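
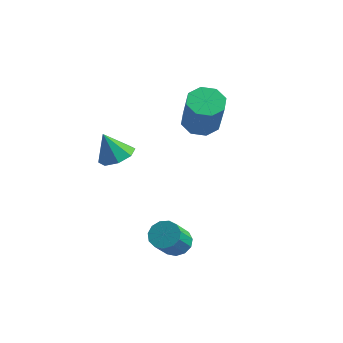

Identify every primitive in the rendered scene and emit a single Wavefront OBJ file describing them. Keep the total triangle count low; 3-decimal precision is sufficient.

v -0.039 -2.503 2.221
v 0.693 -2.591 2.533
v -0.561 -2.677 3.399
v 0.506 -2.008 2.536
v -0.001 -1.715 2.355
v -0.529 -1.884 2.095
v -0.77 -2.415 1.91
v -0.583 -2.998 1.907
v -0.077 -3.291 2.088
v 0.452 -3.122 2.347
v 0.748 2.556 1.553
v 1.318 2.052 1.174
v 1.962 1.4 3.008
v 1.392 1.904 3.387
v 1.555 2.644 1.301
v 2.199 1.993 3.135
v 1.32 3.185 1.576
v 1.963 2.533 3.41
v 0.749 3.357 1.837
v 1.393 2.706 3.671
v 0.178 3.06 1.932
v 0.822 2.408 3.766
v -0.059 2.467 1.805
v 0.585 1.816 3.639
v 0.177 1.927 1.53
v 0.82 1.275 3.364
v 0.747 1.754 1.269
v 1.391 1.103 3.103
v 2.368 -1.951 -2.419
v 2.651 -2.43 -2.827
v 2.675 -3.368 -1.709
v 2.392 -2.889 -1.301
v 2.946 -2.233 -2.668
v 2.97 -3.171 -1.55
v 3.058 -1.946 -2.43
v 3.082 -2.885 -1.312
v 2.95 -1.661 -2.189
v 2.975 -2.6 -1.071
v 2.658 -1.468 -2.02
v 2.682 -2.407 -0.902
v 2.273 -1.428 -1.978
v 2.298 -2.367 -0.86
v 1.919 -1.554 -2.076
v 1.943 -2.493 -0.958
v 1.707 -1.806 -2.283
v 1.731 -2.745 -1.165
v 1.705 -2.104 -2.533
v 1.729 -3.042 -1.415
v 1.913 -2.353 -2.747
v 1.937 -3.292 -1.629
v 2.266 -2.475 -2.856
v 2.29 -3.413 -1.738
f 2 1 4
f 2 4 3
f 4 1 5
f 4 5 3
f 5 1 6
f 5 6 3
f 6 1 7
f 6 7 3
f 7 1 8
f 7 8 3
f 8 1 9
f 8 9 3
f 9 1 10
f 9 10 3
f 10 1 2
f 10 2 3
f 12 11 15
f 12 15 13
f 13 15 16
f 13 16 14
f 15 11 17
f 15 17 16
f 16 17 18
f 16 18 14
f 17 11 19
f 17 19 18
f 18 19 20
f 18 20 14
f 19 11 21
f 19 21 20
f 20 21 22
f 20 22 14
f 21 11 23
f 21 23 22
f 22 23 24
f 22 24 14
f 23 11 25
f 23 25 24
f 24 25 26
f 24 26 14
f 25 11 27
f 25 27 26
f 26 27 28
f 26 28 14
f 27 11 12
f 27 12 28
f 28 12 13
f 28 13 14
f 30 29 33
f 30 33 31
f 31 33 34
f 31 34 32
f 33 29 35
f 33 35 34
f 34 35 36
f 34 36 32
f 35 29 37
f 35 37 36
f 36 37 38
f 36 38 32
f 37 29 39
f 37 39 38
f 38 39 40
f 38 40 32
f 39 29 41
f 39 41 40
f 40 41 42
f 40 42 32
f 41 29 43
f 41 43 42
f 42 43 44
f 42 44 32
f 43 29 45
f 43 45 44
f 44 45 46
f 44 46 32
f 45 29 47
f 45 47 46
f 46 47 48
f 46 48 32
f 47 29 49
f 47 49 48
f 48 49 50
f 48 50 32
f 49 29 51
f 49 51 50
f 50 51 52
f 50 52 32
f 51 29 30
f 51 30 52
f 52 30 31
f 52 31 32



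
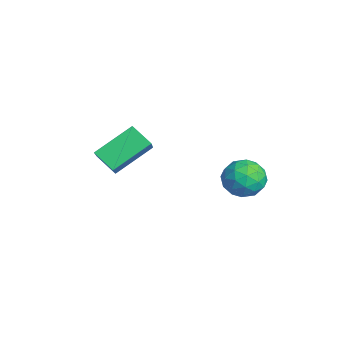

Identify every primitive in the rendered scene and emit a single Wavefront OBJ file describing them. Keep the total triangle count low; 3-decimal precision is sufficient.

v -3.752 -2.859 1.185
v -4.241 -1.133 2.295
v -3.013 -2.195 0.477
v -3.501 -0.468 1.588
v -2.299 -3.212 2.372
v -2.787 -1.485 3.483
v -1.559 -2.547 1.665
v -2.048 -0.821 2.775
v 1.073 2.734 2.265
v 1.945 3.134 2.543
v 1.575 1.286 2.777
v 2.447 1.686 3.055
v 1.612 1.916 3.551
v 1.302 2.812 3.235
v 2.218 1.608 2.085
v 1.908 2.504 1.769
v 2.653 2.438 2.431
v 2.278 2.629 3.337
v 1.242 1.791 1.983
v 0.867 1.982 2.889
v 1.465 3.061 2.359
v 2.055 1.359 2.961
v 1.564 1.494 3.253
v 2.077 1.729 3.416
v 1.087 2.872 2.766
v 1.599 3.107 2.929
v 1.403 2.391 3.522
v 1.921 1.313 2.391
v 2.433 1.548 2.554
v 1.443 2.691 1.904
v 1.956 2.926 2.067
v 2.117 2.029 1.798
v 2.394 2.888 2.456
v 2.689 2.036 2.757
v 2.554 1.991 2.188
v 2.372 2.517 2.002
v 2.174 2.999 2.989
v 2.468 2.148 3.29
v 1.977 2.284 3.582
v 1.795 2.81 3.396
v 2.59 2.59 2.923
v 1.052 2.272 2.03
v 1.346 1.421 2.331
v 1.725 1.61 1.924
v 1.543 2.136 1.738
v 0.831 2.384 2.563
v 1.126 1.532 2.864
v 1.148 1.903 3.318
v 0.966 2.429 3.132
v 0.93 1.83 2.397
f 2 4 1
f 5 2 1
f 1 4 3
f 3 5 1
f 2 8 4
f 6 2 5
f 6 8 2
f 4 8 3
f 7 5 3
f 3 8 7
f 7 6 5
f 8 6 7
f 9 46 25
f 46 20 49
f 25 49 14
f 46 49 25
f 9 25 21
f 25 14 26
f 21 26 10
f 25 26 21
f 9 21 30
f 21 10 31
f 30 31 16
f 21 31 30
f 9 30 42
f 30 16 45
f 42 45 19
f 30 45 42
f 9 42 46
f 42 19 50
f 46 50 20
f 42 50 46
f 10 26 37
f 26 14 40
f 37 40 18
f 26 40 37
f 14 49 27
f 49 20 48
f 27 48 13
f 49 48 27
f 20 50 47
f 50 19 43
f 47 43 11
f 50 43 47
f 19 45 44
f 45 16 32
f 44 32 15
f 45 32 44
f 16 31 36
f 31 10 33
f 36 33 17
f 31 33 36
f 12 38 24
f 38 18 39
f 24 39 13
f 38 39 24
f 12 24 22
f 24 13 23
f 22 23 11
f 24 23 22
f 12 22 29
f 22 11 28
f 29 28 15
f 22 28 29
f 12 29 34
f 29 15 35
f 34 35 17
f 29 35 34
f 12 34 38
f 34 17 41
f 38 41 18
f 34 41 38
f 13 39 27
f 39 18 40
f 27 40 14
f 39 40 27
f 11 23 47
f 23 13 48
f 47 48 20
f 23 48 47
f 15 28 44
f 28 11 43
f 44 43 19
f 28 43 44
f 17 35 36
f 35 15 32
f 36 32 16
f 35 32 36
f 18 41 37
f 41 17 33
f 37 33 10
f 41 33 37



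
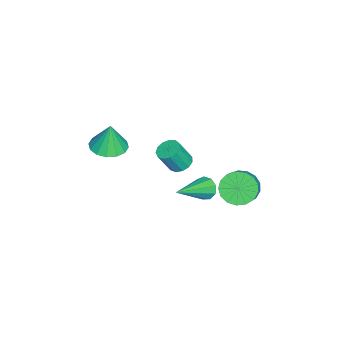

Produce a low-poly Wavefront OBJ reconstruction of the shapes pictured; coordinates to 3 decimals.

v -2.307 1.62 -2.691
v -1.79 1.252 -3.287
v -0.877 1.332 -2.544
v -1.393 1.7 -1.949
v -1.761 1.659 -3.367
v -0.847 1.74 -2.625
v -1.856 2.058 -3.293
v -0.943 2.138 -2.55
v -2.055 2.356 -3.081
v -1.141 2.436 -2.338
v -2.311 2.485 -2.779
v -1.398 2.566 -2.037
v -2.567 2.417 -2.458
v -1.653 2.497 -1.715
v -2.763 2.165 -2.19
v -1.849 2.246 -1.447
v -2.854 1.789 -2.036
v -1.94 1.869 -1.294
v -2.82 1.374 -2.033
v -1.907 1.454 -1.291
v -2.668 1.015 -2.181
v -1.755 1.096 -1.438
v -2.434 0.795 -2.445
v -1.521 0.875 -1.703
v -2.171 0.764 -2.766
v -1.257 0.844 -2.024
v -1.938 0.929 -3.07
v -1.025 1.009 -2.327
v -0.251 -0.578 0.335
v 0.098 -0.135 0.422
v 0.419 -0.599 1.493
v 0.071 -1.042 1.405
v -0.187 -0.052 0.544
v 0.134 -0.516 1.614
v -0.492 -0.135 0.6
v -0.171 -0.599 1.67
v -0.721 -0.359 0.571
v -0.4 -0.823 1.641
v -0.8 -0.652 0.467
v -0.479 -1.117 1.538
v -0.705 -0.922 0.322
v -0.383 -1.386 1.392
v -0.465 -1.083 0.18
v -0.144 -1.547 1.251
v -0.157 -1.083 0.088
v 0.164 -1.547 1.158
v 0.121 -0.923 0.074
v 0.442 -1.387 1.144
v 0.281 -0.653 0.143
v 0.602 -1.117 1.213
v 0.272 -0.36 0.273
v 0.593 -0.824 1.343
v 1.464 -3.207 2.383
v 2.28 -3.06 2.349
v 1.496 -3.093 3.697
v 2.095 -2.673 2.32
v 1.742 -2.429 2.308
v 1.314 -2.394 2.316
v 0.926 -2.576 2.341
v 0.682 -2.928 2.378
v 0.648 -3.355 2.416
v 0.832 -3.742 2.445
v 1.185 -3.986 2.457
v 1.614 -4.021 2.45
v 2.002 -3.838 2.424
v 2.245 -3.486 2.387
v 1.163 0.82 0.161
v 1.528 1.124 -0.173
v 2.717 -0.04 1.079
v 1.445 1.327 0.158
v 1.23 1.293 0.49
v 0.984 1.038 0.668
v 0.821 0.681 0.608
v 0.819 0.389 0.339
v 0.977 0.299 -0.013
v 1.222 0.453 -0.284
v 1.44 0.778 -0.347
f 2 1 5
f 2 5 3
f 3 5 6
f 3 6 4
f 5 1 7
f 5 7 6
f 6 7 8
f 6 8 4
f 7 1 9
f 7 9 8
f 8 9 10
f 8 10 4
f 9 1 11
f 9 11 10
f 10 11 12
f 10 12 4
f 11 1 13
f 11 13 12
f 12 13 14
f 12 14 4
f 13 1 15
f 13 15 14
f 14 15 16
f 14 16 4
f 15 1 17
f 15 17 16
f 16 17 18
f 16 18 4
f 17 1 19
f 17 19 18
f 18 19 20
f 18 20 4
f 19 1 21
f 19 21 20
f 20 21 22
f 20 22 4
f 21 1 23
f 21 23 22
f 22 23 24
f 22 24 4
f 23 1 25
f 23 25 24
f 24 25 26
f 24 26 4
f 25 1 27
f 25 27 26
f 26 27 28
f 26 28 4
f 27 1 2
f 27 2 28
f 28 2 3
f 28 3 4
f 30 29 33
f 30 33 31
f 31 33 34
f 31 34 32
f 33 29 35
f 33 35 34
f 34 35 36
f 34 36 32
f 35 29 37
f 35 37 36
f 36 37 38
f 36 38 32
f 37 29 39
f 37 39 38
f 38 39 40
f 38 40 32
f 39 29 41
f 39 41 40
f 40 41 42
f 40 42 32
f 41 29 43
f 41 43 42
f 42 43 44
f 42 44 32
f 43 29 45
f 43 45 44
f 44 45 46
f 44 46 32
f 45 29 47
f 45 47 46
f 46 47 48
f 46 48 32
f 47 29 49
f 47 49 48
f 48 49 50
f 48 50 32
f 49 29 51
f 49 51 50
f 50 51 52
f 50 52 32
f 51 29 30
f 51 30 52
f 52 30 31
f 52 31 32
f 54 53 56
f 54 56 55
f 56 53 57
f 56 57 55
f 57 53 58
f 57 58 55
f 58 53 59
f 58 59 55
f 59 53 60
f 59 60 55
f 60 53 61
f 60 61 55
f 61 53 62
f 61 62 55
f 62 53 63
f 62 63 55
f 63 53 64
f 63 64 55
f 64 53 65
f 64 65 55
f 65 53 66
f 65 66 55
f 66 53 54
f 66 54 55
f 68 67 70
f 68 70 69
f 70 67 71
f 70 71 69
f 71 67 72
f 71 72 69
f 72 67 73
f 72 73 69
f 73 67 74
f 73 74 69
f 74 67 75
f 74 75 69
f 75 67 76
f 75 76 69
f 76 67 77
f 76 77 69
f 77 67 68
f 77 68 69



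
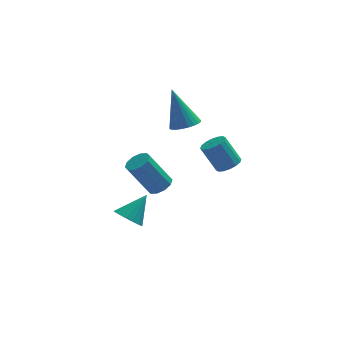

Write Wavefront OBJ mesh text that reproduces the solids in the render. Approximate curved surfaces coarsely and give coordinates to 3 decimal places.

v 0.222 2.027 1.315
v 0.946 2.155 1.465
v -0.302 2.733 3.245
v 0.865 2.411 1.349
v 0.687 2.609 1.229
v 0.437 2.719 1.121
v 0.155 2.723 1.043
v -0.116 2.621 1.006
v -0.337 2.428 1.017
v -0.472 2.175 1.073
v -0.502 1.899 1.166
v -0.421 1.643 1.281
v -0.243 1.445 1.402
v 0.007 1.335 1.51
v 0.289 1.332 1.588
v 0.56 1.433 1.625
v 0.781 1.626 1.614
v 0.916 1.879 1.558
v -0.761 3.591 -3.874
v -0.276 3.979 -3.597
v -1.314 4.056 -1.889
v -1.799 3.669 -2.166
v -0.557 4.233 -3.779
v -1.595 4.31 -2.071
v -0.916 4.242 -3.997
v -1.954 4.319 -2.29
v -1.215 4.002 -4.169
v -2.253 4.08 -2.461
v -1.342 3.606 -4.227
v -2.38 3.683 -2.52
v -1.246 3.204 -4.151
v -2.284 3.281 -2.443
v -0.965 2.95 -3.969
v -2.003 3.027 -2.261
v -0.606 2.941 -3.75
v -1.644 3.018 -2.043
v -0.307 3.18 -3.579
v -1.345 3.258 -1.871
v -0.18 3.577 -3.52
v -1.218 3.654 -1.813
v -2.841 -2.499 -1.477
v -2.313 -2.413 -1.989
v -1.959 -1.881 -0.463
v -2.484 -2.132 -2.012
v -2.725 -1.924 -1.929
v -2.99 -1.83 -1.756
v -3.225 -1.869 -1.529
v -3.384 -2.032 -1.291
v -3.435 -2.288 -1.09
v -3.369 -2.586 -0.966
v -3.198 -2.866 -0.943
v -2.957 -3.074 -1.026
v -2.692 -3.169 -1.199
v -2.457 -3.13 -1.426
v -2.298 -2.967 -1.664
v -2.247 -2.711 -1.865
v 2.11 1.272 -1.044
v 2.627 1.625 -0.869
v 1.947 1.981 0.419
v 1.43 1.628 0.244
v 2.427 1.839 -1.034
v 1.747 2.196 0.255
v 2.142 1.902 -1.202
v 1.462 2.258 0.087
v 1.849 1.795 -1.327
v 1.168 2.152 -0.039
v 1.625 1.549 -1.377
v 0.945 1.905 -0.088
v 1.532 1.228 -1.337
v 0.851 1.584 -0.049
v 1.593 0.919 -1.219
v 0.913 1.275 0.069
v 1.793 0.704 -1.055
v 1.113 1.061 0.234
v 2.078 0.642 -0.887
v 1.398 0.998 0.402
v 2.372 0.748 -0.761
v 1.691 1.105 0.527
v 2.595 0.995 -0.712
v 1.915 1.351 0.577
v 2.689 1.316 -0.751
v 2.008 1.672 0.537
f 2 1 4
f 2 4 3
f 4 1 5
f 4 5 3
f 5 1 6
f 5 6 3
f 6 1 7
f 6 7 3
f 7 1 8
f 7 8 3
f 8 1 9
f 8 9 3
f 9 1 10
f 9 10 3
f 10 1 11
f 10 11 3
f 11 1 12
f 11 12 3
f 12 1 13
f 12 13 3
f 13 1 14
f 13 14 3
f 14 1 15
f 14 15 3
f 15 1 16
f 15 16 3
f 16 1 17
f 16 17 3
f 17 1 18
f 17 18 3
f 18 1 2
f 18 2 3
f 20 19 23
f 20 23 21
f 21 23 24
f 21 24 22
f 23 19 25
f 23 25 24
f 24 25 26
f 24 26 22
f 25 19 27
f 25 27 26
f 26 27 28
f 26 28 22
f 27 19 29
f 27 29 28
f 28 29 30
f 28 30 22
f 29 19 31
f 29 31 30
f 30 31 32
f 30 32 22
f 31 19 33
f 31 33 32
f 32 33 34
f 32 34 22
f 33 19 35
f 33 35 34
f 34 35 36
f 34 36 22
f 35 19 37
f 35 37 36
f 36 37 38
f 36 38 22
f 37 19 39
f 37 39 38
f 38 39 40
f 38 40 22
f 39 19 20
f 39 20 40
f 40 20 21
f 40 21 22
f 42 41 44
f 42 44 43
f 44 41 45
f 44 45 43
f 45 41 46
f 45 46 43
f 46 41 47
f 46 47 43
f 47 41 48
f 47 48 43
f 48 41 49
f 48 49 43
f 49 41 50
f 49 50 43
f 50 41 51
f 50 51 43
f 51 41 52
f 51 52 43
f 52 41 53
f 52 53 43
f 53 41 54
f 53 54 43
f 54 41 55
f 54 55 43
f 55 41 56
f 55 56 43
f 56 41 42
f 56 42 43
f 58 57 61
f 58 61 59
f 59 61 62
f 59 62 60
f 61 57 63
f 61 63 62
f 62 63 64
f 62 64 60
f 63 57 65
f 63 65 64
f 64 65 66
f 64 66 60
f 65 57 67
f 65 67 66
f 66 67 68
f 66 68 60
f 67 57 69
f 67 69 68
f 68 69 70
f 68 70 60
f 69 57 71
f 69 71 70
f 70 71 72
f 70 72 60
f 71 57 73
f 71 73 72
f 72 73 74
f 72 74 60
f 73 57 75
f 73 75 74
f 74 75 76
f 74 76 60
f 75 57 77
f 75 77 76
f 76 77 78
f 76 78 60
f 77 57 79
f 77 79 78
f 78 79 80
f 78 80 60
f 79 57 81
f 79 81 80
f 80 81 82
f 80 82 60
f 81 57 58
f 81 58 82
f 82 58 59
f 82 59 60



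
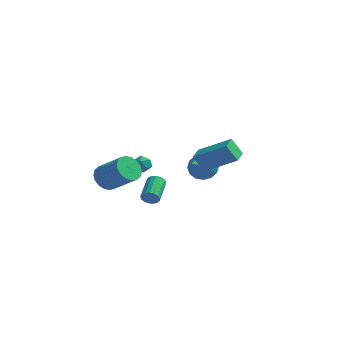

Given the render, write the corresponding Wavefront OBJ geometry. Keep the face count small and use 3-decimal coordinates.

v 1.677 -4.471 1.78
v 3.482 -4.369 2.905
v 1.603 -3.484 1.807
v 3.409 -3.382 2.933
v 2.291 -4.398 0.787
v 4.097 -4.296 1.913
v 2.218 -3.411 0.815
v 4.023 -3.309 1.94
v -4.479 -1.895 -2.362
v -3.914 -1.639 -3.001
v -2.357 -1.97 -1.758
v -2.921 -2.225 -1.118
v -3.993 -1.3 -2.812
v -2.436 -1.631 -1.569
v -4.168 -1.079 -2.534
v -2.61 -1.409 -1.291
v -4.404 -1.019 -2.222
v -2.847 -1.35 -0.979
v -4.656 -1.132 -1.937
v -3.098 -1.463 -0.694
v -4.872 -1.397 -1.737
v -3.314 -1.728 -0.494
v -5.01 -1.76 -1.66
v -3.453 -2.091 -0.417
v -5.043 -2.15 -1.722
v -3.486 -2.481 -0.479
v -4.964 -2.489 -1.911
v -3.407 -2.82 -0.668
v -4.79 -2.711 -2.189
v -3.232 -3.041 -0.946
v -4.553 -2.77 -2.501
v -2.996 -3.101 -1.258
v -4.302 -2.657 -2.786
v -2.744 -2.988 -1.543
v -4.086 -2.392 -2.986
v -2.528 -2.723 -1.743
v -3.947 -2.029 -3.063
v -2.39 -2.36 -1.82
v -3.991 1.301 -2.42
v -3.58 1.357 -2.91
v -3.44 0.503 -2.05
v -3.029 0.559 -2.54
v -3.051 1.012 -2.086
v -3.392 1.505 -2.315
v -3.628 0.355 -2.645
v -3.969 0.848 -2.874
v -3.356 0.773 -3.049
v -3 1.179 -2.704
v -4.02 0.681 -2.256
v -3.664 1.087 -1.911
v -2.369 -0.645 -4.201
v -2.073 -0.745 -3.737
v -2.336 0.804 -3.234
v -2.631 0.905 -3.699
v -1.89 -0.658 -3.911
v -2.152 0.892 -3.409
v -1.816 -0.567 -4.153
v -2.079 0.983 -3.65
v -1.869 -0.494 -4.405
v -2.132 1.056 -3.902
v -2.037 -0.456 -4.611
v -2.3 1.094 -4.108
v -2.28 -0.461 -4.723
v -2.543 1.089 -4.22
v -2.544 -0.508 -4.715
v -2.807 1.042 -4.213
v -2.768 -0.586 -4.59
v -3.03 0.963 -4.087
v -2.9 -0.678 -4.376
v -3.163 0.871 -3.873
v -2.91 -0.762 -4.121
v -3.173 0.787 -3.619
v -2.797 -0.82 -3.886
v -3.059 0.73 -3.383
v -2.585 -0.837 -3.722
v -2.848 0.712 -3.219
v -2.324 -0.81 -3.668
v -2.587 0.739 -3.165
v 0.792 -0.681 -1.031
v 1.667 -0.563 -0.856
v 0.808 -2.399 0.051
v 1.445 -0.346 -0.509
v 1.047 -0.22 -0.301
v 0.581 -0.216 -0.289
v 0.172 -0.338 -0.476
v -0.071 -0.551 -0.811
v -0.083 -0.799 -1.205
v 0.139 -1.015 -1.552
v 0.537 -1.142 -1.76
v 1.002 -1.146 -1.772
v 1.412 -1.024 -1.586
v 1.655 -0.811 -1.25
f 2 4 1
f 5 2 1
f 1 4 3
f 3 5 1
f 2 8 4
f 6 2 5
f 6 8 2
f 4 8 3
f 7 5 3
f 3 8 7
f 7 6 5
f 8 6 7
f 10 9 13
f 10 13 11
f 11 13 14
f 11 14 12
f 13 9 15
f 13 15 14
f 14 15 16
f 14 16 12
f 15 9 17
f 15 17 16
f 16 17 18
f 16 18 12
f 17 9 19
f 17 19 18
f 18 19 20
f 18 20 12
f 19 9 21
f 19 21 20
f 20 21 22
f 20 22 12
f 21 9 23
f 21 23 22
f 22 23 24
f 22 24 12
f 23 9 25
f 23 25 24
f 24 25 26
f 24 26 12
f 25 9 27
f 25 27 26
f 26 27 28
f 26 28 12
f 27 9 29
f 27 29 28
f 28 29 30
f 28 30 12
f 29 9 31
f 29 31 30
f 30 31 32
f 30 32 12
f 31 9 33
f 31 33 32
f 32 33 34
f 32 34 12
f 33 9 35
f 33 35 34
f 34 35 36
f 34 36 12
f 35 9 37
f 35 37 36
f 36 37 38
f 36 38 12
f 37 9 10
f 37 10 38
f 38 10 11
f 38 11 12
f 39 50 44
f 39 44 40
f 39 40 46
f 39 46 49
f 39 49 50
f 40 44 48
f 44 50 43
f 50 49 41
f 49 46 45
f 46 40 47
f 42 48 43
f 42 43 41
f 42 41 45
f 42 45 47
f 42 47 48
f 43 48 44
f 41 43 50
f 45 41 49
f 47 45 46
f 48 47 40
f 52 51 55
f 52 55 53
f 53 55 56
f 53 56 54
f 55 51 57
f 55 57 56
f 56 57 58
f 56 58 54
f 57 51 59
f 57 59 58
f 58 59 60
f 58 60 54
f 59 51 61
f 59 61 60
f 60 61 62
f 60 62 54
f 61 51 63
f 61 63 62
f 62 63 64
f 62 64 54
f 63 51 65
f 63 65 64
f 64 65 66
f 64 66 54
f 65 51 67
f 65 67 66
f 66 67 68
f 66 68 54
f 67 51 69
f 67 69 68
f 68 69 70
f 68 70 54
f 69 51 71
f 69 71 70
f 70 71 72
f 70 72 54
f 71 51 73
f 71 73 72
f 72 73 74
f 72 74 54
f 73 51 75
f 73 75 74
f 74 75 76
f 74 76 54
f 75 51 77
f 75 77 76
f 76 77 78
f 76 78 54
f 77 51 52
f 77 52 78
f 78 52 53
f 78 53 54
f 80 79 82
f 80 82 81
f 82 79 83
f 82 83 81
f 83 79 84
f 83 84 81
f 84 79 85
f 84 85 81
f 85 79 86
f 85 86 81
f 86 79 87
f 86 87 81
f 87 79 88
f 87 88 81
f 88 79 89
f 88 89 81
f 89 79 90
f 89 90 81
f 90 79 91
f 90 91 81
f 91 79 92
f 91 92 81
f 92 79 80
f 92 80 81



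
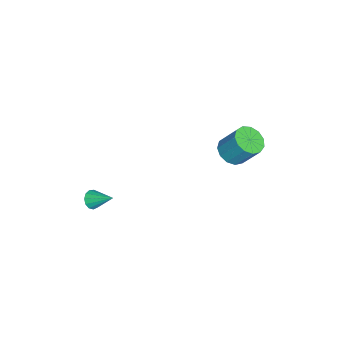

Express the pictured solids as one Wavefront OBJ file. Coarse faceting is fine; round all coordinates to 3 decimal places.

v -2.676 2.788 2.28
v -2.223 3.467 1.756
v -1.991 4.471 3.256
v -2.444 3.792 3.78
v -2.753 3.597 1.75
v -2.522 4.601 3.251
v -3.259 3.47 1.913
v -3.028 4.475 3.413
v -3.58 3.127 2.192
v -3.349 4.131 3.693
v -3.614 2.676 2.5
v -3.382 3.68 4
v -3.35 2.261 2.737
v -3.118 3.265 4.237
v -2.872 2.013 2.829
v -2.64 3.017 4.329
v -2.331 2.011 2.747
v -2.1 3.015 4.247
v -1.9 2.256 2.517
v -1.669 3.26 4.017
v -1.715 2.669 2.211
v -1.484 3.674 3.711
v -1.836 3.121 1.927
v -1.604 4.125 3.428
v 1.192 -4.255 0.205
v 1.545 -4.62 0.577
v 1.588 -2.985 1.075
v 1.758 -4.508 0.316
v 1.791 -4.315 0.02
v 1.634 -4.103 -0.218
v 1.336 -3.94 -0.321
v 0.993 -3.876 -0.258
v 0.713 -3.933 -0.047
v 0.585 -4.092 0.243
v 0.649 -4.303 0.521
v 0.886 -4.498 0.699
v 1.22 -4.617 0.72
f 2 1 5
f 2 5 3
f 3 5 6
f 3 6 4
f 5 1 7
f 5 7 6
f 6 7 8
f 6 8 4
f 7 1 9
f 7 9 8
f 8 9 10
f 8 10 4
f 9 1 11
f 9 11 10
f 10 11 12
f 10 12 4
f 11 1 13
f 11 13 12
f 12 13 14
f 12 14 4
f 13 1 15
f 13 15 14
f 14 15 16
f 14 16 4
f 15 1 17
f 15 17 16
f 16 17 18
f 16 18 4
f 17 1 19
f 17 19 18
f 18 19 20
f 18 20 4
f 19 1 21
f 19 21 20
f 20 21 22
f 20 22 4
f 21 1 23
f 21 23 22
f 22 23 24
f 22 24 4
f 23 1 2
f 23 2 24
f 24 2 3
f 24 3 4
f 26 25 28
f 26 28 27
f 28 25 29
f 28 29 27
f 29 25 30
f 29 30 27
f 30 25 31
f 30 31 27
f 31 25 32
f 31 32 27
f 32 25 33
f 32 33 27
f 33 25 34
f 33 34 27
f 34 25 35
f 34 35 27
f 35 25 36
f 35 36 27
f 36 25 37
f 36 37 27
f 37 25 26
f 37 26 27



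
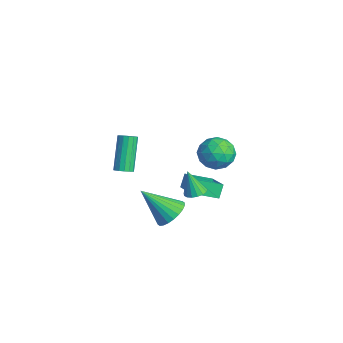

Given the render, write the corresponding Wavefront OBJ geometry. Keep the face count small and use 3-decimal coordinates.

v 0.691 -3.422 2.815
v 1.096 -3.51 3.094
v 0.054 -2.927 4.785
v -0.351 -2.838 4.505
v 1.117 -3.263 3.022
v 0.075 -2.679 4.713
v 1.024 -3.058 2.894
v -0.017 -2.474 4.585
v 0.842 -2.95 2.745
v -0.2 -2.367 4.436
v 0.619 -2.969 2.614
v -0.422 -2.386 4.305
v 0.416 -3.11 2.537
v -0.626 -2.526 4.228
v 0.286 -3.333 2.535
v -0.756 -2.75 4.226
v 0.265 -3.581 2.607
v -0.777 -2.997 4.298
v 0.357 -3.786 2.735
v -0.684 -3.202 4.426
v 0.54 -3.893 2.884
v -0.502 -3.31 4.575
v 0.762 -3.874 3.015
v -0.279 -3.291 4.706
v 0.966 -3.734 3.092
v -0.076 -3.15 4.783
v -3.777 3.662 -1.479
v -2.856 3.759 -0.899
v -4.364 2.441 -0.341
v -3.443 2.538 0.239
v -4.166 3.358 0.22
v -3.803 4.113 -0.483
v -3.417 2.087 -0.757
v -3.054 2.842 -1.46
v -2.633 2.786 -0.453
v -3.096 3.571 0.151
v -4.124 2.629 -1.391
v -4.587 3.414 -0.787
v -3.265 3.818 -1.289
v -3.955 2.382 0.049
v -4.38 2.864 0.038
v -3.838 2.921 0.379
v -3.822 4.026 -1.044
v -3.28 4.083 -0.703
v -4.05 3.847 -0.045
v -3.94 2.117 -0.537
v -3.398 2.174 -0.196
v -3.382 3.279 -1.619
v -2.84 3.336 -1.278
v -3.17 2.353 -1.195
v -2.592 3.303 -0.686
v -2.937 2.585 -0.017
v -2.922 2.32 -0.602
v -2.709 2.764 -1.016
v -2.864 3.764 -0.331
v -3.209 3.047 0.338
v -3.634 3.529 0.327
v -3.421 3.972 -0.086
v -2.733 3.192 -0.068
v -4.011 3.153 -1.578
v -4.356 2.436 -0.909
v -3.799 2.228 -1.154
v -3.586 2.671 -1.567
v -4.283 3.615 -1.223
v -4.628 2.897 -0.554
v -4.511 3.436 -0.224
v -4.298 3.88 -0.638
v -4.487 3.008 -1.172
v -1.149 1.007 -1.359
v -0.644 0.631 -1.321
v -1.491 0.693 0.099
v -0.54 0.902 -1.239
v -0.575 1.196 -1.184
v -0.741 1.447 -1.169
v -1.001 1.597 -1.198
v -1.295 1.612 -1.263
v -1.556 1.488 -1.351
v -1.723 1.254 -1.441
v -1.759 0.963 -1.511
v -1.655 0.682 -1.547
v -1.435 0.475 -1.54
v -1.15 0.391 -1.492
v -0.865 0.447 -1.413
v -4.351 1.604 -2.412
v -2.551 1.511 -1.546
v -4.01 3.055 -2.965
v -2.21 2.962 -2.099
v -4.01 1.238 -3.161
v -2.21 1.145 -2.295
v -3.669 2.689 -3.714
v -1.869 2.596 -2.848
v 0.587 -0.934 -1.201
v 1.474 -1.113 -0.91
v -0.187 -2.266 0.341
v 1.387 -0.82 -0.701
v 1.178 -0.544 -0.568
v 0.879 -0.328 -0.531
v 0.536 -0.204 -0.596
v 0.201 -0.191 -0.753
v -0.076 -0.291 -0.979
v -0.251 -0.489 -1.238
v -0.299 -0.755 -1.492
v -0.212 -1.048 -1.701
v -0.004 -1.324 -1.835
v 0.295 -1.541 -1.872
v 0.638 -1.665 -1.806
v 0.974 -1.677 -1.649
v 1.25 -1.577 -1.424
v 1.426 -1.379 -1.164
f 2 1 5
f 2 5 3
f 3 5 6
f 3 6 4
f 5 1 7
f 5 7 6
f 6 7 8
f 6 8 4
f 7 1 9
f 7 9 8
f 8 9 10
f 8 10 4
f 9 1 11
f 9 11 10
f 10 11 12
f 10 12 4
f 11 1 13
f 11 13 12
f 12 13 14
f 12 14 4
f 13 1 15
f 13 15 14
f 14 15 16
f 14 16 4
f 15 1 17
f 15 17 16
f 16 17 18
f 16 18 4
f 17 1 19
f 17 19 18
f 18 19 20
f 18 20 4
f 19 1 21
f 19 21 20
f 20 21 22
f 20 22 4
f 21 1 23
f 21 23 22
f 22 23 24
f 22 24 4
f 23 1 25
f 23 25 24
f 24 25 26
f 24 26 4
f 25 1 2
f 25 2 26
f 26 2 3
f 26 3 4
f 27 64 43
f 64 38 67
f 43 67 32
f 64 67 43
f 27 43 39
f 43 32 44
f 39 44 28
f 43 44 39
f 27 39 48
f 39 28 49
f 48 49 34
f 39 49 48
f 27 48 60
f 48 34 63
f 60 63 37
f 48 63 60
f 27 60 64
f 60 37 68
f 64 68 38
f 60 68 64
f 28 44 55
f 44 32 58
f 55 58 36
f 44 58 55
f 32 67 45
f 67 38 66
f 45 66 31
f 67 66 45
f 38 68 65
f 68 37 61
f 65 61 29
f 68 61 65
f 37 63 62
f 63 34 50
f 62 50 33
f 63 50 62
f 34 49 54
f 49 28 51
f 54 51 35
f 49 51 54
f 30 56 42
f 56 36 57
f 42 57 31
f 56 57 42
f 30 42 40
f 42 31 41
f 40 41 29
f 42 41 40
f 30 40 47
f 40 29 46
f 47 46 33
f 40 46 47
f 30 47 52
f 47 33 53
f 52 53 35
f 47 53 52
f 30 52 56
f 52 35 59
f 56 59 36
f 52 59 56
f 31 57 45
f 57 36 58
f 45 58 32
f 57 58 45
f 29 41 65
f 41 31 66
f 65 66 38
f 41 66 65
f 33 46 62
f 46 29 61
f 62 61 37
f 46 61 62
f 35 53 54
f 53 33 50
f 54 50 34
f 53 50 54
f 36 59 55
f 59 35 51
f 55 51 28
f 59 51 55
f 70 69 72
f 70 72 71
f 72 69 73
f 72 73 71
f 73 69 74
f 73 74 71
f 74 69 75
f 74 75 71
f 75 69 76
f 75 76 71
f 76 69 77
f 76 77 71
f 77 69 78
f 77 78 71
f 78 69 79
f 78 79 71
f 79 69 80
f 79 80 71
f 80 69 81
f 80 81 71
f 81 69 82
f 81 82 71
f 82 69 83
f 82 83 71
f 83 69 70
f 83 70 71
f 85 87 84
f 88 85 84
f 84 87 86
f 86 88 84
f 85 91 87
f 89 85 88
f 89 91 85
f 87 91 86
f 90 88 86
f 86 91 90
f 90 89 88
f 91 89 90
f 93 92 95
f 93 95 94
f 95 92 96
f 95 96 94
f 96 92 97
f 96 97 94
f 97 92 98
f 97 98 94
f 98 92 99
f 98 99 94
f 99 92 100
f 99 100 94
f 100 92 101
f 100 101 94
f 101 92 102
f 101 102 94
f 102 92 103
f 102 103 94
f 103 92 104
f 103 104 94
f 104 92 105
f 104 105 94
f 105 92 106
f 105 106 94
f 106 92 107
f 106 107 94
f 107 92 108
f 107 108 94
f 108 92 109
f 108 109 94
f 109 92 93
f 109 93 94



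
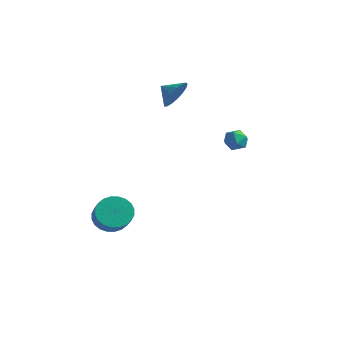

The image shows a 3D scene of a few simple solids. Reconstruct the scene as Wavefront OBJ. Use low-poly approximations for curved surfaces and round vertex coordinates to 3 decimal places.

v 3.179 1.328 3.352
v 3.684 1.819 3.526
v 3.856 0.941 2.474
v 4.361 1.432 2.648
v 4.23 0.874 3.092
v 3.812 1.113 3.635
v 3.728 1.647 2.365
v 3.31 1.886 2.908
v 4.024 2.016 2.915
v 4.334 1.538 3.365
v 3.206 1.222 2.635
v 3.516 0.744 3.085
v -2.202 3.768 3.668
v -1.747 3.318 4.449
v -3.118 3.612 4.112
v -1.764 3.783 4.579
v -1.882 4.245 4.499
v -2.072 4.598 4.23
v -2.293 4.761 3.831
v -2.492 4.696 3.396
v -2.625 4.419 3.023
v -2.661 3.993 2.798
v -2.592 3.515 2.772
v -2.433 3.096 2.952
v -2.221 2.83 3.296
v -2.005 2.779 3.725
v -1.834 2.955 4.141
v -1.612 -2.154 -2.992
v -1.017 -1.329 -2.917
v 0.028 -2.182 -1.834
v -0.568 -3.006 -1.908
v -1.274 -1.266 -2.62
v -0.229 -2.119 -1.537
v -1.582 -1.338 -2.379
v -0.537 -2.191 -1.296
v -1.895 -1.535 -2.232
v -0.85 -2.388 -1.148
v -2.165 -1.825 -2.2
v -1.121 -2.678 -1.117
v -2.351 -2.166 -2.289
v -1.306 -3.019 -1.205
v -2.425 -2.504 -2.484
v -1.38 -3.357 -1.401
v -2.375 -2.79 -2.757
v -1.33 -3.643 -1.674
v -2.208 -2.978 -3.066
v -1.163 -3.831 -1.983
v -1.951 -3.041 -3.363
v -0.906 -3.894 -2.28
v -1.643 -2.969 -3.604
v -0.598 -3.822 -2.521
v -1.33 -2.772 -3.752
v -0.285 -3.625 -2.668
v -1.059 -2.482 -3.783
v -0.015 -3.335 -2.7
v -0.874 -2.141 -3.695
v 0.171 -2.994 -2.611
v -0.8 -1.803 -3.499
v 0.245 -2.656 -2.416
v -0.85 -1.517 -3.226
v 0.195 -2.37 -2.143
f 1 12 6
f 1 6 2
f 1 2 8
f 1 8 11
f 1 11 12
f 2 6 10
f 6 12 5
f 12 11 3
f 11 8 7
f 8 2 9
f 4 10 5
f 4 5 3
f 4 3 7
f 4 7 9
f 4 9 10
f 5 10 6
f 3 5 12
f 7 3 11
f 9 7 8
f 10 9 2
f 14 13 16
f 14 16 15
f 16 13 17
f 16 17 15
f 17 13 18
f 17 18 15
f 18 13 19
f 18 19 15
f 19 13 20
f 19 20 15
f 20 13 21
f 20 21 15
f 21 13 22
f 21 22 15
f 22 13 23
f 22 23 15
f 23 13 24
f 23 24 15
f 24 13 25
f 24 25 15
f 25 13 26
f 25 26 15
f 26 13 27
f 26 27 15
f 27 13 14
f 27 14 15
f 29 28 32
f 29 32 30
f 30 32 33
f 30 33 31
f 32 28 34
f 32 34 33
f 33 34 35
f 33 35 31
f 34 28 36
f 34 36 35
f 35 36 37
f 35 37 31
f 36 28 38
f 36 38 37
f 37 38 39
f 37 39 31
f 38 28 40
f 38 40 39
f 39 40 41
f 39 41 31
f 40 28 42
f 40 42 41
f 41 42 43
f 41 43 31
f 42 28 44
f 42 44 43
f 43 44 45
f 43 45 31
f 44 28 46
f 44 46 45
f 45 46 47
f 45 47 31
f 46 28 48
f 46 48 47
f 47 48 49
f 47 49 31
f 48 28 50
f 48 50 49
f 49 50 51
f 49 51 31
f 50 28 52
f 50 52 51
f 51 52 53
f 51 53 31
f 52 28 54
f 52 54 53
f 53 54 55
f 53 55 31
f 54 28 56
f 54 56 55
f 55 56 57
f 55 57 31
f 56 28 58
f 56 58 57
f 57 58 59
f 57 59 31
f 58 28 60
f 58 60 59
f 59 60 61
f 59 61 31
f 60 28 29
f 60 29 61
f 61 29 30
f 61 30 31



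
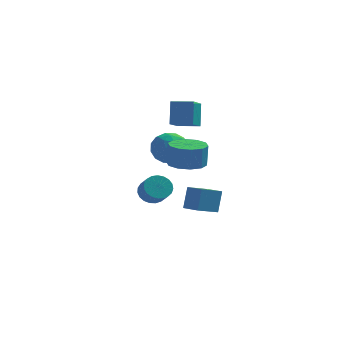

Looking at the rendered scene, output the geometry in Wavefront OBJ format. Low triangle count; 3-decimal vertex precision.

v 2.169 -3.272 1.623
v 3.245 -3.355 1.581
v 3.307 -3.251 2.975
v 2.231 -3.168 3.017
v 3.086 -2.708 1.539
v 3.149 -2.604 2.934
v 2.577 -2.277 1.53
v 2.639 -2.172 2.924
v 1.912 -2.225 1.556
v 1.974 -2.121 2.95
v 1.345 -2.574 1.607
v 1.408 -2.469 3.002
v 1.093 -3.189 1.665
v 1.155 -3.085 3.059
v 1.251 -3.836 1.706
v 1.314 -3.732 3.101
v 1.761 -4.268 1.716
v 1.823 -4.163 3.11
v 2.426 -4.319 1.69
v 2.488 -4.215 3.084
v 2.992 -3.971 1.638
v 3.055 -3.866 3.033
v 1.696 1.207 -3.928
v 1.89 1.812 -2.558
v 2.792 2.118 -4.485
v 2.986 2.723 -3.115
v 2.554 0.337 -3.665
v 2.748 0.942 -2.295
v 3.65 1.248 -4.222
v 3.844 1.853 -2.852
v -0.324 4.289 -4.186
v 0.437 4.25 -4.646
v 0.885 3.411 -3.834
v 0.124 3.451 -3.374
v 0.507 4.521 -4.404
v 0.955 3.683 -3.592
v 0.434 4.752 -4.125
v 0.881 3.914 -3.313
v 0.229 4.904 -3.856
v 0.677 4.065 -3.044
v -0.071 4.949 -3.645
v 0.376 4.11 -2.832
v -0.415 4.88 -3.527
v 0.033 4.041 -2.714
v -0.743 4.709 -3.523
v -0.296 3.87 -2.71
v -0.998 4.465 -3.633
v -0.551 3.627 -2.821
v -1.137 4.191 -3.839
v -0.69 3.353 -3.027
v -1.136 3.934 -4.106
v -0.688 3.096 -3.293
v -0.993 3.738 -4.386
v -0.546 2.9 -3.574
v -0.735 3.638 -4.631
v -0.288 2.8 -3.819
v -0.406 3.65 -4.8
v 0.041 2.812 -3.988
v -0.063 3.773 -4.863
v 0.385 2.935 -4.05
v 0.236 3.985 -4.808
v 0.683 3.147 -3.996
v 0.318 -0.815 1.445
v 1.097 -0.292 2.066
v 1.143 -2.408 1.754
v 1.922 -1.885 2.375
v 0.864 -1.963 2.749
v 0.354 -0.978 2.558
v 1.886 -1.722 1.262
v 1.376 -0.737 1.071
v 2.066 -0.852 1.952
v 1.434 -1.001 2.871
v 0.806 -1.699 0.949
v 0.174 -1.848 1.868
v 0.635 -0.414 1.728
v 1.605 -2.286 2.092
v 0.983 -2.332 2.312
v 1.441 -2.024 2.676
v 0.198 -0.817 2.018
v 0.656 -0.509 2.382
v 0.519 -1.492 2.784
v 1.584 -2.191 1.438
v 2.042 -1.883 1.802
v 0.799 -0.676 1.144
v 1.257 -0.368 1.508
v 1.721 -1.208 1.036
v 1.662 -0.435 2.026
v 2.147 -1.371 2.208
v 2.126 -1.276 1.554
v 1.827 -0.697 1.442
v 1.291 -0.523 2.567
v 1.776 -1.459 2.748
v 1.154 -1.505 2.968
v 0.854 -0.926 2.856
v 1.861 -0.852 2.5
v 0.464 -1.241 1.072
v 0.949 -2.177 1.253
v 1.386 -1.774 0.964
v 1.086 -1.195 0.852
v 0.093 -1.329 1.612
v 0.578 -2.265 1.794
v 0.413 -2.003 2.378
v 0.114 -1.424 2.266
v 0.379 -1.848 1.32
v 0.954 0.937 2.75
v 0.949 1.663 4.198
v 1.27 2.593 1.919
v 1.265 3.32 3.367
v 2.255 0.74 2.853
v 2.25 1.467 4.301
v 2.571 2.397 2.022
v 2.566 3.123 3.47
f 2 1 5
f 2 5 3
f 3 5 6
f 3 6 4
f 5 1 7
f 5 7 6
f 6 7 8
f 6 8 4
f 7 1 9
f 7 9 8
f 8 9 10
f 8 10 4
f 9 1 11
f 9 11 10
f 10 11 12
f 10 12 4
f 11 1 13
f 11 13 12
f 12 13 14
f 12 14 4
f 13 1 15
f 13 15 14
f 14 15 16
f 14 16 4
f 15 1 17
f 15 17 16
f 16 17 18
f 16 18 4
f 17 1 19
f 17 19 18
f 18 19 20
f 18 20 4
f 19 1 21
f 19 21 20
f 20 21 22
f 20 22 4
f 21 1 2
f 21 2 22
f 22 2 3
f 22 3 4
f 24 26 23
f 27 24 23
f 23 26 25
f 25 27 23
f 24 30 26
f 28 24 27
f 28 30 24
f 26 30 25
f 29 27 25
f 25 30 29
f 29 28 27
f 30 28 29
f 32 31 35
f 32 35 33
f 33 35 36
f 33 36 34
f 35 31 37
f 35 37 36
f 36 37 38
f 36 38 34
f 37 31 39
f 37 39 38
f 38 39 40
f 38 40 34
f 39 31 41
f 39 41 40
f 40 41 42
f 40 42 34
f 41 31 43
f 41 43 42
f 42 43 44
f 42 44 34
f 43 31 45
f 43 45 44
f 44 45 46
f 44 46 34
f 45 31 47
f 45 47 46
f 46 47 48
f 46 48 34
f 47 31 49
f 47 49 48
f 48 49 50
f 48 50 34
f 49 31 51
f 49 51 50
f 50 51 52
f 50 52 34
f 51 31 53
f 51 53 52
f 52 53 54
f 52 54 34
f 53 31 55
f 53 55 54
f 54 55 56
f 54 56 34
f 55 31 57
f 55 57 56
f 56 57 58
f 56 58 34
f 57 31 59
f 57 59 58
f 58 59 60
f 58 60 34
f 59 31 61
f 59 61 60
f 60 61 62
f 60 62 34
f 61 31 32
f 61 32 62
f 62 32 33
f 62 33 34
f 63 100 79
f 100 74 103
f 79 103 68
f 100 103 79
f 63 79 75
f 79 68 80
f 75 80 64
f 79 80 75
f 63 75 84
f 75 64 85
f 84 85 70
f 75 85 84
f 63 84 96
f 84 70 99
f 96 99 73
f 84 99 96
f 63 96 100
f 96 73 104
f 100 104 74
f 96 104 100
f 64 80 91
f 80 68 94
f 91 94 72
f 80 94 91
f 68 103 81
f 103 74 102
f 81 102 67
f 103 102 81
f 74 104 101
f 104 73 97
f 101 97 65
f 104 97 101
f 73 99 98
f 99 70 86
f 98 86 69
f 99 86 98
f 70 85 90
f 85 64 87
f 90 87 71
f 85 87 90
f 66 92 78
f 92 72 93
f 78 93 67
f 92 93 78
f 66 78 76
f 78 67 77
f 76 77 65
f 78 77 76
f 66 76 83
f 76 65 82
f 83 82 69
f 76 82 83
f 66 83 88
f 83 69 89
f 88 89 71
f 83 89 88
f 66 88 92
f 88 71 95
f 92 95 72
f 88 95 92
f 67 93 81
f 93 72 94
f 81 94 68
f 93 94 81
f 65 77 101
f 77 67 102
f 101 102 74
f 77 102 101
f 69 82 98
f 82 65 97
f 98 97 73
f 82 97 98
f 71 89 90
f 89 69 86
f 90 86 70
f 89 86 90
f 72 95 91
f 95 71 87
f 91 87 64
f 95 87 91
f 106 108 105
f 109 106 105
f 105 108 107
f 107 109 105
f 106 112 108
f 110 106 109
f 110 112 106
f 108 112 107
f 111 109 107
f 107 112 111
f 111 110 109
f 112 110 111



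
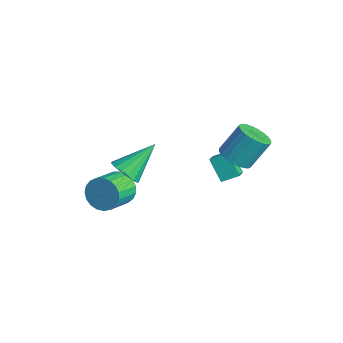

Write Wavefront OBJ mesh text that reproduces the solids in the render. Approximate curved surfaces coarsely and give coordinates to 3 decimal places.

v -2.801 -2.065 -2.722
v -2.342 -2.2 -3.531
v -1.639 -3.43 -2.927
v -2.099 -3.295 -2.118
v -2.097 -1.965 -3.337
v -1.394 -3.194 -2.732
v -1.974 -1.747 -3.036
v -1.272 -2.977 -2.432
v -1.995 -1.584 -2.681
v -1.292 -2.814 -2.077
v -2.155 -1.505 -2.334
v -1.452 -2.734 -1.729
v -2.426 -1.522 -2.053
v -1.723 -2.752 -1.449
v -2.763 -1.633 -1.888
v -2.06 -2.863 -1.284
v -3.106 -1.819 -1.868
v -2.403 -3.049 -1.263
v -3.396 -2.048 -1.995
v -2.694 -3.277 -1.39
v -3.584 -2.279 -2.248
v -2.881 -3.509 -1.643
v -3.636 -2.474 -2.583
v -2.934 -3.703 -1.978
v -3.544 -2.597 -2.942
v -2.842 -3.827 -2.337
v -3.324 -2.629 -3.263
v -2.621 -3.859 -2.658
v -3.013 -2.564 -3.491
v -2.31 -3.793 -2.886
v -2.666 -2.412 -3.585
v -1.963 -3.641 -2.981
v -0.421 2.271 -1.956
v -1.306 2.129 -0.933
v -0.058 3.041 -1.535
v -0.942 2.899 -0.512
v 0.182 1.741 -1.508
v -0.702 1.599 -0.485
v 0.546 2.511 -1.087
v -0.339 2.369 -0.064
v 0.638 2.182 0.446
v 1.256 1.656 0.786
v 1.34 2.652 2.174
v 0.722 3.178 1.834
v 1.449 1.882 0.613
v 1.532 2.878 2.001
v 1.517 2.153 0.414
v 1.601 3.149 1.802
v 1.452 2.429 0.22
v 1.536 3.425 1.608
v 1.263 2.667 0.061
v 1.347 3.663 1.448
v 0.979 2.832 -0.04
v 1.062 3.827 1.347
v 0.643 2.897 -0.067
v 0.726 3.893 1.321
v 0.306 2.854 -0.016
v 0.39 3.849 1.372
v 0.02 2.708 0.106
v 0.104 3.704 1.494
v -0.172 2.482 0.279
v -0.089 3.478 1.667
v -0.241 2.211 0.478
v -0.157 3.207 1.866
v -0.176 1.935 0.672
v -0.092 2.931 2.06
v 0.013 1.697 0.832
v 0.097 2.693 2.219
v 0.298 1.533 0.933
v 0.381 2.528 2.32
v 0.634 1.467 0.959
v 0.717 2.463 2.347
v 0.97 1.511 0.908
v 1.054 2.506 2.296
v -1.666 -2.307 -0.561
v -0.819 -2.292 -0.498
v -1.794 -0.653 0.741
v -0.897 -2.049 -0.814
v -1.151 -1.865 -1.073
v -1.524 -1.782 -1.214
v -1.929 -1.82 -1.206
v -2.274 -1.969 -1.05
v -2.479 -2.196 -0.783
v -2.499 -2.448 -0.464
v -2.327 -2.668 -0.168
v -2.005 -2.806 0.038
v -1.604 -2.829 0.107
v -1.218 -2.733 0.022
v -0.935 -2.539 -0.196
f 2 1 5
f 2 5 3
f 3 5 6
f 3 6 4
f 5 1 7
f 5 7 6
f 6 7 8
f 6 8 4
f 7 1 9
f 7 9 8
f 8 9 10
f 8 10 4
f 9 1 11
f 9 11 10
f 10 11 12
f 10 12 4
f 11 1 13
f 11 13 12
f 12 13 14
f 12 14 4
f 13 1 15
f 13 15 14
f 14 15 16
f 14 16 4
f 15 1 17
f 15 17 16
f 16 17 18
f 16 18 4
f 17 1 19
f 17 19 18
f 18 19 20
f 18 20 4
f 19 1 21
f 19 21 20
f 20 21 22
f 20 22 4
f 21 1 23
f 21 23 22
f 22 23 24
f 22 24 4
f 23 1 25
f 23 25 24
f 24 25 26
f 24 26 4
f 25 1 27
f 25 27 26
f 26 27 28
f 26 28 4
f 27 1 29
f 27 29 28
f 28 29 30
f 28 30 4
f 29 1 31
f 29 31 30
f 30 31 32
f 30 32 4
f 31 1 2
f 31 2 32
f 32 2 3
f 32 3 4
f 34 36 33
f 37 34 33
f 33 36 35
f 35 37 33
f 34 40 36
f 38 34 37
f 38 40 34
f 36 40 35
f 39 37 35
f 35 40 39
f 39 38 37
f 40 38 39
f 42 41 45
f 42 45 43
f 43 45 46
f 43 46 44
f 45 41 47
f 45 47 46
f 46 47 48
f 46 48 44
f 47 41 49
f 47 49 48
f 48 49 50
f 48 50 44
f 49 41 51
f 49 51 50
f 50 51 52
f 50 52 44
f 51 41 53
f 51 53 52
f 52 53 54
f 52 54 44
f 53 41 55
f 53 55 54
f 54 55 56
f 54 56 44
f 55 41 57
f 55 57 56
f 56 57 58
f 56 58 44
f 57 41 59
f 57 59 58
f 58 59 60
f 58 60 44
f 59 41 61
f 59 61 60
f 60 61 62
f 60 62 44
f 61 41 63
f 61 63 62
f 62 63 64
f 62 64 44
f 63 41 65
f 63 65 64
f 64 65 66
f 64 66 44
f 65 41 67
f 65 67 66
f 66 67 68
f 66 68 44
f 67 41 69
f 67 69 68
f 68 69 70
f 68 70 44
f 69 41 71
f 69 71 70
f 70 71 72
f 70 72 44
f 71 41 73
f 71 73 72
f 72 73 74
f 72 74 44
f 73 41 42
f 73 42 74
f 74 42 43
f 74 43 44
f 76 75 78
f 76 78 77
f 78 75 79
f 78 79 77
f 79 75 80
f 79 80 77
f 80 75 81
f 80 81 77
f 81 75 82
f 81 82 77
f 82 75 83
f 82 83 77
f 83 75 84
f 83 84 77
f 84 75 85
f 84 85 77
f 85 75 86
f 85 86 77
f 86 75 87
f 86 87 77
f 87 75 88
f 87 88 77
f 88 75 89
f 88 89 77
f 89 75 76
f 89 76 77



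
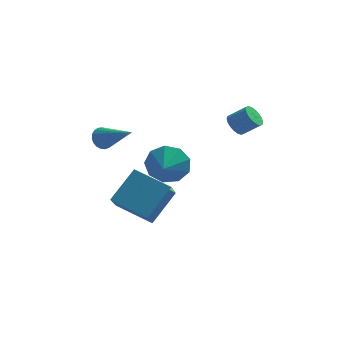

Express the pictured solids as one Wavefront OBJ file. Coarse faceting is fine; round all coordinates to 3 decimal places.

v 1.789 3.5 -1.29
v 2.087 3.084 -1.69
v 2.969 3.023 -0.97
v 2.671 3.44 -0.57
v 2.181 3.341 -1.783
v 3.063 3.28 -1.063
v 2.197 3.63 -1.779
v 3.079 3.569 -1.059
v 2.133 3.893 -1.678
v 3.015 3.832 -0.958
v 2 4.078 -1.5
v 2.882 4.017 -0.78
v 1.826 4.149 -1.28
v 2.708 4.088 -0.56
v 1.644 4.092 -1.063
v 2.526 4.031 -0.342
v 1.491 3.917 -0.89
v 2.373 3.856 -0.17
v 1.397 3.66 -0.797
v 2.279 3.599 -0.077
v 1.381 3.371 -0.801
v 2.263 3.31 -0.081
v 1.445 3.108 -0.902
v 2.327 3.047 -0.182
v 1.578 2.923 -1.08
v 2.46 2.862 -0.36
v 1.752 2.852 -1.3
v 2.634 2.791 -0.58
v 1.934 2.909 -1.518
v 2.816 2.848 -0.797
v -0.997 -1.093 -1.322
v -0.475 -1.422 -2.196
v -1.083 -2.247 -0.938
v 0.001 -1.279 -1.659
v 0.011 -1.049 -0.964
v -0.452 -0.839 -0.437
v -1.169 -0.748 -0.324
v -1.806 -0.818 -0.677
v -2.064 -1.017 -1.333
v -1.823 -1.251 -1.983
v -1.196 -1.411 -2.324
v -3.561 -1.535 -3.541
v -2.596 -0.341 -2.212
v -3.482 -0.211 -4.787
v -2.517 0.983 -3.459
v -1.803 -2.243 -4.181
v -0.838 -1.049 -2.853
v -1.724 -0.919 -5.428
v -0.759 0.275 -4.099
v -4.23 1.218 -1.156
v -3.822 1.7 -1.262
v -2.75 0.202 -0.084
v -3.937 1.774 -1.033
v -4.103 1.751 -0.826
v -4.29 1.637 -0.676
v -4.467 1.45 -0.609
v -4.603 1.222 -0.636
v -4.674 0.995 -0.753
v -4.669 0.805 -0.94
v -4.588 0.687 -1.165
v -4.444 0.661 -1.387
v -4.264 0.731 -1.57
v -4.078 0.885 -1.681
v -3.917 1.097 -1.701
v -3.811 1.329 -1.627
v -3.778 1.543 -1.472
f 2 1 5
f 2 5 3
f 3 5 6
f 3 6 4
f 5 1 7
f 5 7 6
f 6 7 8
f 6 8 4
f 7 1 9
f 7 9 8
f 8 9 10
f 8 10 4
f 9 1 11
f 9 11 10
f 10 11 12
f 10 12 4
f 11 1 13
f 11 13 12
f 12 13 14
f 12 14 4
f 13 1 15
f 13 15 14
f 14 15 16
f 14 16 4
f 15 1 17
f 15 17 16
f 16 17 18
f 16 18 4
f 17 1 19
f 17 19 18
f 18 19 20
f 18 20 4
f 19 1 21
f 19 21 20
f 20 21 22
f 20 22 4
f 21 1 23
f 21 23 22
f 22 23 24
f 22 24 4
f 23 1 25
f 23 25 24
f 24 25 26
f 24 26 4
f 25 1 27
f 25 27 26
f 26 27 28
f 26 28 4
f 27 1 29
f 27 29 28
f 28 29 30
f 28 30 4
f 29 1 2
f 29 2 30
f 30 2 3
f 30 3 4
f 32 31 34
f 32 34 33
f 34 31 35
f 34 35 33
f 35 31 36
f 35 36 33
f 36 31 37
f 36 37 33
f 37 31 38
f 37 38 33
f 38 31 39
f 38 39 33
f 39 31 40
f 39 40 33
f 40 31 41
f 40 41 33
f 41 31 32
f 41 32 33
f 43 45 42
f 46 43 42
f 42 45 44
f 44 46 42
f 43 49 45
f 47 43 46
f 47 49 43
f 45 49 44
f 48 46 44
f 44 49 48
f 48 47 46
f 49 47 48
f 51 50 53
f 51 53 52
f 53 50 54
f 53 54 52
f 54 50 55
f 54 55 52
f 55 50 56
f 55 56 52
f 56 50 57
f 56 57 52
f 57 50 58
f 57 58 52
f 58 50 59
f 58 59 52
f 59 50 60
f 59 60 52
f 60 50 61
f 60 61 52
f 61 50 62
f 61 62 52
f 62 50 63
f 62 63 52
f 63 50 64
f 63 64 52
f 64 50 65
f 64 65 52
f 65 50 66
f 65 66 52
f 66 50 51
f 66 51 52



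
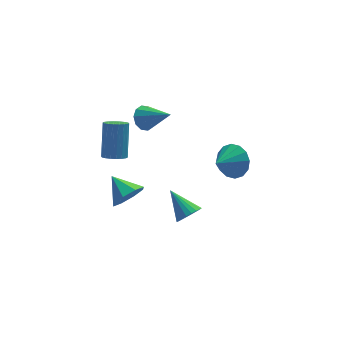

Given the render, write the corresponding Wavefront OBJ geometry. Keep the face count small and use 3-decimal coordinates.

v -0.947 -1.323 0.493
v -0.532 -0.727 -0.15
v -1.513 -0.157 1.207
v -1.215 -0.934 -0.354
v -1.741 -1.369 -0.062
v -1.802 -1.776 0.555
v -1.362 -1.919 1.136
v -0.679 -1.712 1.34
v -0.153 -1.277 1.048
v -0.092 -0.87 0.43
v -0.967 1.571 1.043
v -0.331 1.359 1.043
v 0.043 2.478 2.756
v -0.593 2.689 2.757
v -0.319 1.607 0.878
v 0.055 2.726 2.591
v -0.435 1.848 0.746
v -0.061 2.967 2.459
v -0.656 2.034 0.673
v -0.282 3.153 2.386
v -0.939 2.128 0.673
v -0.565 3.247 2.386
v -1.227 2.112 0.747
v -0.854 3.231 2.46
v -1.464 1.988 0.879
v -1.091 3.107 2.592
v -1.603 1.782 1.044
v -1.229 2.901 2.757
v -1.615 1.534 1.209
v -1.241 2.653 2.922
v -1.499 1.293 1.341
v -1.125 2.412 3.054
v -1.278 1.107 1.414
v -0.904 2.226 3.127
v -0.995 1.013 1.414
v -0.621 2.132 3.127
v -0.706 1.029 1.34
v -0.333 2.148 3.053
v -0.469 1.153 1.208
v -0.096 2.272 2.921
v 0.962 2.879 2.625
v 1.568 3.367 2.564
v 2.018 1.701 3.695
v 1.313 3.493 2.954
v 0.925 3.384 3.218
v 0.551 3.083 3.255
v 0.333 2.704 3.052
v 0.356 2.391 2.686
v 0.611 2.265 2.296
v 0.999 2.374 2.032
v 1.373 2.675 1.994
v 1.591 3.054 2.198
v 1.33 -4.38 1.386
v 1.819 -4.524 1.894
v 0.71 -3.14 2.334
v 1.963 -4.323 1.724
v 1.996 -4.132 1.496
v 1.915 -3.984 1.249
v 1.732 -3.904 1.026
v 1.48 -3.907 0.865
v 1.202 -3.991 0.793
v 0.946 -4.143 0.825
v 0.756 -4.336 0.953
v 0.665 -4.536 1.156
v 0.69 -4.71 1.399
v 0.825 -4.826 1.639
v 1.047 -4.866 1.836
v 1.318 -4.821 1.955
v 1.591 -4.7 1.975
v 4.466 -1.199 1.918
v 5.125 -1.839 2.383
v 3.374 -1.841 2.582
v 5.081 -1.422 2.713
v 4.872 -0.946 2.83
v 4.554 -0.537 2.702
v 4.212 -0.306 2.364
v 3.939 -0.314 1.907
v 3.806 -0.559 1.452
v 3.85 -0.976 1.122
v 4.06 -1.452 1.006
v 4.378 -1.861 1.133
v 4.719 -2.092 1.471
v 4.993 -2.084 1.929
f 2 1 4
f 2 4 3
f 4 1 5
f 4 5 3
f 5 1 6
f 5 6 3
f 6 1 7
f 6 7 3
f 7 1 8
f 7 8 3
f 8 1 9
f 8 9 3
f 9 1 10
f 9 10 3
f 10 1 2
f 10 2 3
f 12 11 15
f 12 15 13
f 13 15 16
f 13 16 14
f 15 11 17
f 15 17 16
f 16 17 18
f 16 18 14
f 17 11 19
f 17 19 18
f 18 19 20
f 18 20 14
f 19 11 21
f 19 21 20
f 20 21 22
f 20 22 14
f 21 11 23
f 21 23 22
f 22 23 24
f 22 24 14
f 23 11 25
f 23 25 24
f 24 25 26
f 24 26 14
f 25 11 27
f 25 27 26
f 26 27 28
f 26 28 14
f 27 11 29
f 27 29 28
f 28 29 30
f 28 30 14
f 29 11 31
f 29 31 30
f 30 31 32
f 30 32 14
f 31 11 33
f 31 33 32
f 32 33 34
f 32 34 14
f 33 11 35
f 33 35 34
f 34 35 36
f 34 36 14
f 35 11 37
f 35 37 36
f 36 37 38
f 36 38 14
f 37 11 39
f 37 39 38
f 38 39 40
f 38 40 14
f 39 11 12
f 39 12 40
f 40 12 13
f 40 13 14
f 42 41 44
f 42 44 43
f 44 41 45
f 44 45 43
f 45 41 46
f 45 46 43
f 46 41 47
f 46 47 43
f 47 41 48
f 47 48 43
f 48 41 49
f 48 49 43
f 49 41 50
f 49 50 43
f 50 41 51
f 50 51 43
f 51 41 52
f 51 52 43
f 52 41 42
f 52 42 43
f 54 53 56
f 54 56 55
f 56 53 57
f 56 57 55
f 57 53 58
f 57 58 55
f 58 53 59
f 58 59 55
f 59 53 60
f 59 60 55
f 60 53 61
f 60 61 55
f 61 53 62
f 61 62 55
f 62 53 63
f 62 63 55
f 63 53 64
f 63 64 55
f 64 53 65
f 64 65 55
f 65 53 66
f 65 66 55
f 66 53 67
f 66 67 55
f 67 53 68
f 67 68 55
f 68 53 69
f 68 69 55
f 69 53 54
f 69 54 55
f 71 70 73
f 71 73 72
f 73 70 74
f 73 74 72
f 74 70 75
f 74 75 72
f 75 70 76
f 75 76 72
f 76 70 77
f 76 77 72
f 77 70 78
f 77 78 72
f 78 70 79
f 78 79 72
f 79 70 80
f 79 80 72
f 80 70 81
f 80 81 72
f 81 70 82
f 81 82 72
f 82 70 83
f 82 83 72
f 83 70 71
f 83 71 72



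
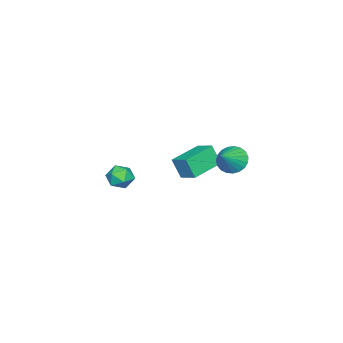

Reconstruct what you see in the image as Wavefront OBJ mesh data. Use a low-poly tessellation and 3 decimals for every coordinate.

v -3.596 -3.057 -0.446
v -3.03 -2.921 -1.124
v -4.27 -4.079 -1.216
v -3.704 -3.943 -1.894
v -3.412 -4.315 -1.136
v -2.995 -3.683 -0.66
v -4.305 -3.317 -1.68
v -3.888 -2.685 -1.204
v -3.468 -3.081 -1.887
v -2.916 -3.698 -1.55
v -4.384 -3.302 -0.79
v -3.832 -3.919 -0.453
v -5.06 1.159 0.404
v -5.047 0.607 1.647
v -4.671 2.198 0.862
v -4.658 1.647 2.105
v -3.102 0.553 0.115
v -3.089 0.002 1.358
v -2.713 1.593 0.573
v -2.7 1.041 1.816
v -2.571 3.846 2.598
v -2.163 4.48 2.07
v -1.269 3.794 3.542
v -2.342 4.696 2.329
v -2.561 4.765 2.635
v -2.782 4.676 2.934
v -2.966 4.443 3.176
v -3.082 4.107 3.317
v -3.11 3.726 3.334
v -3.044 3.365 3.223
v -2.897 3.088 3.005
v -2.693 2.942 2.716
v -2.469 2.952 2.406
v -2.261 3.117 2.13
v -2.108 3.408 1.935
v -2.035 3.775 1.854
v -2.054 4.154 1.902
f 1 12 6
f 1 6 2
f 1 2 8
f 1 8 11
f 1 11 12
f 2 6 10
f 6 12 5
f 12 11 3
f 11 8 7
f 8 2 9
f 4 10 5
f 4 5 3
f 4 3 7
f 4 7 9
f 4 9 10
f 5 10 6
f 3 5 12
f 7 3 11
f 9 7 8
f 10 9 2
f 14 16 13
f 17 14 13
f 13 16 15
f 15 17 13
f 14 20 16
f 18 14 17
f 18 20 14
f 16 20 15
f 19 17 15
f 15 20 19
f 19 18 17
f 20 18 19
f 22 21 24
f 22 24 23
f 24 21 25
f 24 25 23
f 25 21 26
f 25 26 23
f 26 21 27
f 26 27 23
f 27 21 28
f 27 28 23
f 28 21 29
f 28 29 23
f 29 21 30
f 29 30 23
f 30 21 31
f 30 31 23
f 31 21 32
f 31 32 23
f 32 21 33
f 32 33 23
f 33 21 34
f 33 34 23
f 34 21 35
f 34 35 23
f 35 21 36
f 35 36 23
f 36 21 37
f 36 37 23
f 37 21 22
f 37 22 23



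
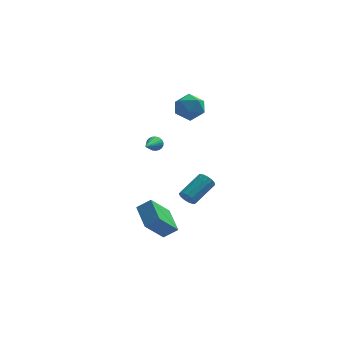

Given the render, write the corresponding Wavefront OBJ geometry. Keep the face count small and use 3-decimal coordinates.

v 2.414 1.755 3.769
v 2.975 1.155 3.147
v 1.885 0.405 4.593
v 2.446 -0.195 3.971
v 2.914 0.427 4.646
v 3.241 1.261 4.136
v 1.619 0.299 3.604
v 1.946 1.133 3.094
v 2.483 0.255 3.044
v 3.284 0.335 3.688
v 1.576 1.225 4.052
v 2.377 1.305 4.696
v 2.364 -1.312 -2.485
v 2.7 -1.268 -2.98
v 3.792 -0.025 -2.13
v 3.456 -0.068 -1.635
v 2.457 -1.035 -3.009
v 3.549 0.209 -2.159
v 2.184 -0.89 -2.872
v 3.276 0.354 -2.022
v 1.969 -0.878 -2.611
v 3.06 0.365 -1.762
v 1.879 -1.005 -2.311
v 2.971 0.239 -1.461
v 1.943 -1.228 -2.066
v 3.035 0.015 -1.216
v 2.141 -1.479 -1.954
v 3.232 -0.235 -1.104
v 2.41 -1.676 -2.01
v 3.501 -0.432 -1.16
v 2.664 -1.758 -2.217
v 3.755 -0.514 -1.368
v 2.823 -1.698 -2.51
v 3.915 -0.454 -1.66
v 2.837 -1.515 -2.794
v 3.928 -0.272 -1.944
v 0.893 -3.716 -2.779
v 0.336 -2.17 -2.149
v 0.061 -3.77 -3.384
v -0.496 -2.224 -2.754
v 1.896 -2.756 -4.246
v 1.339 -1.21 -3.616
v 1.064 -2.81 -4.851
v 0.507 -1.264 -4.221
v 0.521 -1.119 1.868
v 0.763 -1.012 2.304
v 0.079 -2.821 2.532
v 0.566 -0.944 2.345
v 0.362 -0.907 2.304
v 0.185 -0.907 2.187
v 0.066 -0.943 2.015
v 0.026 -1.01 1.818
v 0.071 -1.095 1.629
v 0.194 -1.185 1.482
v 0.374 -1.263 1.401
v 0.58 -1.316 1.401
v 0.775 -1.335 1.482
v 0.926 -1.317 1.629
v 1.007 -1.265 1.818
v 1.005 -1.187 2.015
v 0.918 -1.097 2.187
f 1 12 6
f 1 6 2
f 1 2 8
f 1 8 11
f 1 11 12
f 2 6 10
f 6 12 5
f 12 11 3
f 11 8 7
f 8 2 9
f 4 10 5
f 4 5 3
f 4 3 7
f 4 7 9
f 4 9 10
f 5 10 6
f 3 5 12
f 7 3 11
f 9 7 8
f 10 9 2
f 14 13 17
f 14 17 15
f 15 17 18
f 15 18 16
f 17 13 19
f 17 19 18
f 18 19 20
f 18 20 16
f 19 13 21
f 19 21 20
f 20 21 22
f 20 22 16
f 21 13 23
f 21 23 22
f 22 23 24
f 22 24 16
f 23 13 25
f 23 25 24
f 24 25 26
f 24 26 16
f 25 13 27
f 25 27 26
f 26 27 28
f 26 28 16
f 27 13 29
f 27 29 28
f 28 29 30
f 28 30 16
f 29 13 31
f 29 31 30
f 30 31 32
f 30 32 16
f 31 13 33
f 31 33 32
f 32 33 34
f 32 34 16
f 33 13 35
f 33 35 34
f 34 35 36
f 34 36 16
f 35 13 14
f 35 14 36
f 36 14 15
f 36 15 16
f 38 40 37
f 41 38 37
f 37 40 39
f 39 41 37
f 38 44 40
f 42 38 41
f 42 44 38
f 40 44 39
f 43 41 39
f 39 44 43
f 43 42 41
f 44 42 43
f 46 45 48
f 46 48 47
f 48 45 49
f 48 49 47
f 49 45 50
f 49 50 47
f 50 45 51
f 50 51 47
f 51 45 52
f 51 52 47
f 52 45 53
f 52 53 47
f 53 45 54
f 53 54 47
f 54 45 55
f 54 55 47
f 55 45 56
f 55 56 47
f 56 45 57
f 56 57 47
f 57 45 58
f 57 58 47
f 58 45 59
f 58 59 47
f 59 45 60
f 59 60 47
f 60 45 61
f 60 61 47
f 61 45 46
f 61 46 47



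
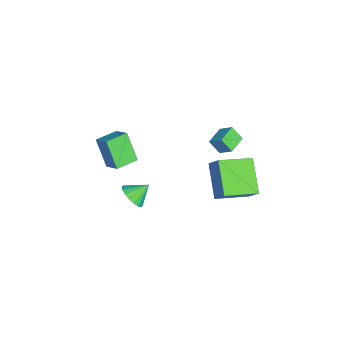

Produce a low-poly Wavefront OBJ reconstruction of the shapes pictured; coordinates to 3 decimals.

v 3.12 2.039 -4.007
v 1.58 1.673 -2.884
v 2.387 3.62 -4.496
v 0.848 3.254 -3.373
v 3.592 2.506 -3.207
v 2.053 2.14 -2.084
v 2.86 4.087 -3.696
v 1.32 3.721 -2.573
v 1.303 2.652 -1.255
v 1.12 2.149 -0.607
v 1.653 3.221 -0.714
v 1.47 2.719 -0.066
v 2.19 2.201 -1.354
v 2.007 1.699 -0.706
v 2.54 2.771 -0.813
v 2.357 2.268 -0.165
v 0.234 -2.775 -2.046
v 0.898 -2.202 -1.469
v 0.938 -2.229 -3.399
v 1.602 -1.655 -2.822
v 0.978 -3.665 -2.018
v 1.642 -3.091 -1.441
v 1.682 -3.118 -3.371
v 2.346 -2.545 -2.794
v 4.08 -1.694 -3.032
v 4.443 -1.976 -2.478
v 3.74 -0.946 -2.428
v 4.656 -1.775 -2.608
v 4.755 -1.557 -2.821
v 4.72 -1.367 -3.076
v 4.559 -1.241 -3.323
v 4.302 -1.205 -3.512
v 4.002 -1.266 -3.606
v 3.717 -1.412 -3.586
v 3.504 -1.613 -3.457
v 3.406 -1.831 -3.243
v 3.441 -2.021 -2.988
v 3.602 -2.147 -2.741
v 3.858 -2.183 -2.552
v 4.159 -2.122 -2.458
f 2 4 1
f 5 2 1
f 1 4 3
f 3 5 1
f 2 8 4
f 6 2 5
f 6 8 2
f 4 8 3
f 7 5 3
f 3 8 7
f 7 6 5
f 8 6 7
f 10 12 9
f 13 10 9
f 9 12 11
f 11 13 9
f 10 16 12
f 14 10 13
f 14 16 10
f 12 16 11
f 15 13 11
f 11 16 15
f 15 14 13
f 16 14 15
f 18 20 17
f 21 18 17
f 17 20 19
f 19 21 17
f 18 24 20
f 22 18 21
f 22 24 18
f 20 24 19
f 23 21 19
f 19 24 23
f 23 22 21
f 24 22 23
f 26 25 28
f 26 28 27
f 28 25 29
f 28 29 27
f 29 25 30
f 29 30 27
f 30 25 31
f 30 31 27
f 31 25 32
f 31 32 27
f 32 25 33
f 32 33 27
f 33 25 34
f 33 34 27
f 34 25 35
f 34 35 27
f 35 25 36
f 35 36 27
f 36 25 37
f 36 37 27
f 37 25 38
f 37 38 27
f 38 25 39
f 38 39 27
f 39 25 40
f 39 40 27
f 40 25 26
f 40 26 27



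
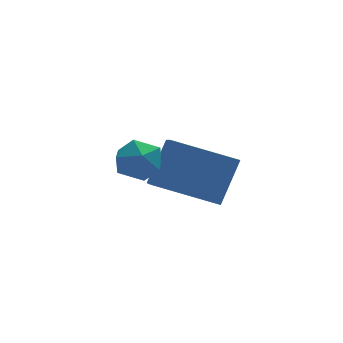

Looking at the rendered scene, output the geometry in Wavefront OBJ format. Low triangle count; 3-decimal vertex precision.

v -0.997 0.135 -1.772
v -0.623 0.07 -2.276
v -0.717 -0.79 -1.444
v -0.343 -0.855 -1.948
v -0.197 -0.437 -1.499
v -0.37 0.135 -1.701
v -0.97 -0.855 -2.019
v -1.143 -0.283 -2.221
v -0.606 -0.542 -2.428
v -0.129 -0.283 -2.107
v -1.211 -0.437 -1.613
v -0.734 -0.178 -1.292
v 1.579 0.54 -4.401
v 0.084 1.254 -3.837
v 1.871 1.771 -5.187
v 0.376 2.485 -4.624
v 2.244 1.075 -3.316
v 0.749 1.789 -2.753
v 2.536 2.306 -4.103
v 1.041 3.02 -3.539
f 1 12 6
f 1 6 2
f 1 2 8
f 1 8 11
f 1 11 12
f 2 6 10
f 6 12 5
f 12 11 3
f 11 8 7
f 8 2 9
f 4 10 5
f 4 5 3
f 4 3 7
f 4 7 9
f 4 9 10
f 5 10 6
f 3 5 12
f 7 3 11
f 9 7 8
f 10 9 2
f 14 16 13
f 17 14 13
f 13 16 15
f 15 17 13
f 14 20 16
f 18 14 17
f 18 20 14
f 16 20 15
f 19 17 15
f 15 20 19
f 19 18 17
f 20 18 19



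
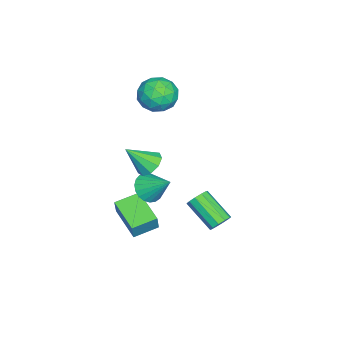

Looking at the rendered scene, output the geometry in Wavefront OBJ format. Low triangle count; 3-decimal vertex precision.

v -0.35 -2.446 -3.254
v 0.089 -2.392 -2.149
v 1.124 -1.01 -3.909
v 1.563 -0.956 -2.805
v 0.597 -3.564 -3.575
v 1.036 -3.51 -2.471
v 2.071 -2.128 -4.231
v 2.51 -2.074 -3.126
v 0.555 2.254 -3.285
v 1.114 2.285 -2.866
v 0.305 0.756 -1.675
v -0.255 0.726 -2.095
v 0.818 2.56 -2.714
v 0.009 1.032 -1.523
v 0.421 2.719 -2.779
v -0.388 1.191 -1.589
v 0.075 2.701 -3.039
v -0.734 1.172 -1.848
v -0.088 2.511 -3.392
v -0.897 0.983 -2.201
v -0.005 2.224 -3.705
v -0.814 0.695 -2.514
v 0.291 1.948 -3.857
v -0.518 0.42 -2.666
v 0.688 1.789 -3.791
v -0.121 0.261 -2.601
v 1.034 1.808 -3.532
v 0.225 0.279 -2.341
v 1.197 1.997 -3.179
v 0.388 0.469 -1.988
v -4.086 -1.81 2.857
v -3.214 -1.183 3.456
v -3.346 -3.517 3.564
v -2.474 -2.89 4.163
v -3.647 -2.807 4.522
v -4.105 -1.752 4.085
v -2.455 -2.948 2.935
v -2.913 -1.893 2.498
v -2.206 -1.886 3.504
v -2.943 -1.799 4.486
v -3.617 -2.901 2.534
v -4.354 -2.814 3.516
v -3.715 -1.347 3.094
v -2.845 -3.353 3.926
v -3.535 -3.305 4.137
v -3.022 -2.936 4.489
v -4.239 -1.681 3.464
v -3.726 -1.313 3.817
v -3.981 -2.267 4.443
v -2.834 -3.387 3.203
v -2.321 -3.019 3.556
v -3.538 -1.764 2.531
v -3.025 -1.395 2.883
v -2.579 -2.433 2.577
v -2.61 -1.392 3.475
v -2.175 -2.395 3.891
v -2.164 -2.429 3.168
v -2.433 -1.809 2.912
v -3.043 -1.34 4.052
v -2.608 -2.344 4.467
v -3.298 -2.295 4.679
v -3.567 -1.675 4.422
v -2.45 -1.754 4.08
v -3.952 -2.356 2.553
v -3.517 -3.36 2.968
v -2.993 -3.025 2.598
v -3.262 -2.405 2.341
v -4.385 -2.305 3.129
v -3.95 -3.308 3.545
v -4.127 -2.891 4.108
v -4.396 -2.271 3.852
v -4.11 -2.946 2.94
v 3.232 -0.835 2.999
v 3.963 -0.976 2.587
v 3.748 -1.965 4.301
v 4.024 -0.528 2.952
v 3.714 -0.223 3.339
v 3.179 -0.205 3.566
v 2.669 -0.481 3.528
v 2.423 -0.923 3.242
v 2.555 -1.324 2.842
v 3.004 -1.496 2.515
v 3.56 -1.359 2.415
v 0.379 -1.773 -1.363
v 0.78 -1.284 -2.099
v 0.881 -0.427 -0.197
v 0.402 -1.142 -2.1
v 0.021 -1.109 -1.974
v -0.299 -1.191 -1.742
v -0.501 -1.374 -1.445
v -0.552 -1.625 -1.133
v -0.441 -1.902 -0.862
v -0.188 -2.157 -0.677
v 0.162 -2.345 -0.611
v 0.551 -2.434 -0.675
v 0.909 -2.409 -0.858
v 1.176 -2.273 -1.129
v 1.305 -2.052 -1.44
v 1.274 -1.782 -1.738
v 1.088 -1.51 -1.971
f 2 4 1
f 5 2 1
f 1 4 3
f 3 5 1
f 2 8 4
f 6 2 5
f 6 8 2
f 4 8 3
f 7 5 3
f 3 8 7
f 7 6 5
f 8 6 7
f 10 9 13
f 10 13 11
f 11 13 14
f 11 14 12
f 13 9 15
f 13 15 14
f 14 15 16
f 14 16 12
f 15 9 17
f 15 17 16
f 16 17 18
f 16 18 12
f 17 9 19
f 17 19 18
f 18 19 20
f 18 20 12
f 19 9 21
f 19 21 20
f 20 21 22
f 20 22 12
f 21 9 23
f 21 23 22
f 22 23 24
f 22 24 12
f 23 9 25
f 23 25 24
f 24 25 26
f 24 26 12
f 25 9 27
f 25 27 26
f 26 27 28
f 26 28 12
f 27 9 29
f 27 29 28
f 28 29 30
f 28 30 12
f 29 9 10
f 29 10 30
f 30 10 11
f 30 11 12
f 31 68 47
f 68 42 71
f 47 71 36
f 68 71 47
f 31 47 43
f 47 36 48
f 43 48 32
f 47 48 43
f 31 43 52
f 43 32 53
f 52 53 38
f 43 53 52
f 31 52 64
f 52 38 67
f 64 67 41
f 52 67 64
f 31 64 68
f 64 41 72
f 68 72 42
f 64 72 68
f 32 48 59
f 48 36 62
f 59 62 40
f 48 62 59
f 36 71 49
f 71 42 70
f 49 70 35
f 71 70 49
f 42 72 69
f 72 41 65
f 69 65 33
f 72 65 69
f 41 67 66
f 67 38 54
f 66 54 37
f 67 54 66
f 38 53 58
f 53 32 55
f 58 55 39
f 53 55 58
f 34 60 46
f 60 40 61
f 46 61 35
f 60 61 46
f 34 46 44
f 46 35 45
f 44 45 33
f 46 45 44
f 34 44 51
f 44 33 50
f 51 50 37
f 44 50 51
f 34 51 56
f 51 37 57
f 56 57 39
f 51 57 56
f 34 56 60
f 56 39 63
f 60 63 40
f 56 63 60
f 35 61 49
f 61 40 62
f 49 62 36
f 61 62 49
f 33 45 69
f 45 35 70
f 69 70 42
f 45 70 69
f 37 50 66
f 50 33 65
f 66 65 41
f 50 65 66
f 39 57 58
f 57 37 54
f 58 54 38
f 57 54 58
f 40 63 59
f 63 39 55
f 59 55 32
f 63 55 59
f 74 73 76
f 74 76 75
f 76 73 77
f 76 77 75
f 77 73 78
f 77 78 75
f 78 73 79
f 78 79 75
f 79 73 80
f 79 80 75
f 80 73 81
f 80 81 75
f 81 73 82
f 81 82 75
f 82 73 83
f 82 83 75
f 83 73 74
f 83 74 75
f 85 84 87
f 85 87 86
f 87 84 88
f 87 88 86
f 88 84 89
f 88 89 86
f 89 84 90
f 89 90 86
f 90 84 91
f 90 91 86
f 91 84 92
f 91 92 86
f 92 84 93
f 92 93 86
f 93 84 94
f 93 94 86
f 94 84 95
f 94 95 86
f 95 84 96
f 95 96 86
f 96 84 97
f 96 97 86
f 97 84 98
f 97 98 86
f 98 84 99
f 98 99 86
f 99 84 100
f 99 100 86
f 100 84 85
f 100 85 86



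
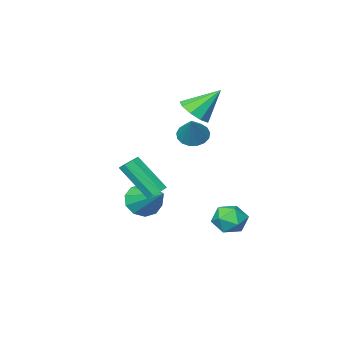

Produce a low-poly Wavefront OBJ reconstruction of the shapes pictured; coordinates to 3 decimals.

v 2.396 0.51 -0.481
v 2.797 0.836 -0.419
v 3.445 -0.245 1.082
v 3.044 -0.57 1.021
v 2.479 0.943 -0.205
v 3.127 -0.137 1.296
v 2.113 0.797 -0.152
v 2.761 -0.284 1.349
v 1.912 0.483 -0.291
v 2.561 -0.598 1.21
v 1.995 0.185 -0.542
v 2.643 -0.896 0.959
v 2.313 0.077 -0.756
v 2.961 -1.003 0.745
v 2.679 0.224 -0.809
v 3.327 -0.857 0.692
v 2.879 0.538 -0.67
v 3.528 -0.543 0.831
v -1.082 -1.845 1.297
v -0.437 -2.098 1.103
v -0.398 -1.015 2.483
v -0.471 -1.809 0.919
v -0.644 -1.527 0.822
v -0.918 -1.318 0.834
v -1.229 -1.23 0.953
v -1.507 -1.283 1.15
v -1.688 -1.464 1.381
v -1.729 -1.732 1.593
v -1.623 -2.027 1.737
v -1.392 -2.279 1.781
v -1.091 -2.432 1.714
v -0.787 -2.45 1.551
v -0.552 -2.33 1.331
v -1.792 1.173 -2.68
v -1.01 1.474 -2.828
v -1.33 -0.114 -2.852
v -0.548 0.187 -3
v -0.885 0.244 -2.22
v -1.17 1.039 -2.114
v -1.17 0.321 -3.566
v -1.455 1.116 -3.46
v -0.625 0.947 -3.376
v -0.449 0.9 -2.544
v -1.891 0.46 -3.136
v -1.715 0.413 -2.304
v -2.565 -3.821 1.717
v -1.936 -3.259 1.929
v -3.535 -3.219 3.003
v -2.305 -3.011 1.534
v -2.797 -3.142 1.225
v -3.18 -3.591 1.146
v -3.275 -4.147 1.334
v -3.038 -4.551 1.701
v -2.58 -4.613 2.076
v -2.114 -4.304 2.282
v -1.86 -3.77 2.224
v 0.744 -2.926 -2.558
v 1.504 -3.228 -2.182
v 0.916 -1.154 -1.482
v 1.639 -2.957 -2.649
v 1.432 -2.675 -3.081
v 0.963 -2.488 -3.314
v 0.41 -2.469 -3.257
v -0.016 -2.624 -2.934
v -0.15 -2.895 -2.467
v 0.056 -3.177 -2.035
v 0.526 -3.364 -1.803
v 1.079 -3.383 -1.859
f 2 1 5
f 2 5 3
f 3 5 6
f 3 6 4
f 5 1 7
f 5 7 6
f 6 7 8
f 6 8 4
f 7 1 9
f 7 9 8
f 8 9 10
f 8 10 4
f 9 1 11
f 9 11 10
f 10 11 12
f 10 12 4
f 11 1 13
f 11 13 12
f 12 13 14
f 12 14 4
f 13 1 15
f 13 15 14
f 14 15 16
f 14 16 4
f 15 1 17
f 15 17 16
f 16 17 18
f 16 18 4
f 17 1 2
f 17 2 18
f 18 2 3
f 18 3 4
f 20 19 22
f 20 22 21
f 22 19 23
f 22 23 21
f 23 19 24
f 23 24 21
f 24 19 25
f 24 25 21
f 25 19 26
f 25 26 21
f 26 19 27
f 26 27 21
f 27 19 28
f 27 28 21
f 28 19 29
f 28 29 21
f 29 19 30
f 29 30 21
f 30 19 31
f 30 31 21
f 31 19 32
f 31 32 21
f 32 19 33
f 32 33 21
f 33 19 20
f 33 20 21
f 34 45 39
f 34 39 35
f 34 35 41
f 34 41 44
f 34 44 45
f 35 39 43
f 39 45 38
f 45 44 36
f 44 41 40
f 41 35 42
f 37 43 38
f 37 38 36
f 37 36 40
f 37 40 42
f 37 42 43
f 38 43 39
f 36 38 45
f 40 36 44
f 42 40 41
f 43 42 35
f 47 46 49
f 47 49 48
f 49 46 50
f 49 50 48
f 50 46 51
f 50 51 48
f 51 46 52
f 51 52 48
f 52 46 53
f 52 53 48
f 53 46 54
f 53 54 48
f 54 46 55
f 54 55 48
f 55 46 56
f 55 56 48
f 56 46 47
f 56 47 48
f 58 57 60
f 58 60 59
f 60 57 61
f 60 61 59
f 61 57 62
f 61 62 59
f 62 57 63
f 62 63 59
f 63 57 64
f 63 64 59
f 64 57 65
f 64 65 59
f 65 57 66
f 65 66 59
f 66 57 67
f 66 67 59
f 67 57 68
f 67 68 59
f 68 57 58
f 68 58 59

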